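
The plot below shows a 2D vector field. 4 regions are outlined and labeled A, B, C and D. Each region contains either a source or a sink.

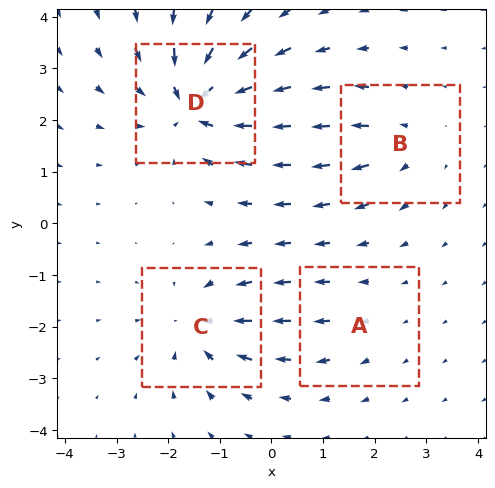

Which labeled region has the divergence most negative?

Divergence at each region's feature centre — A: about +2, B: about +4, C: about -5, D: about -8. Region D is most negative.

D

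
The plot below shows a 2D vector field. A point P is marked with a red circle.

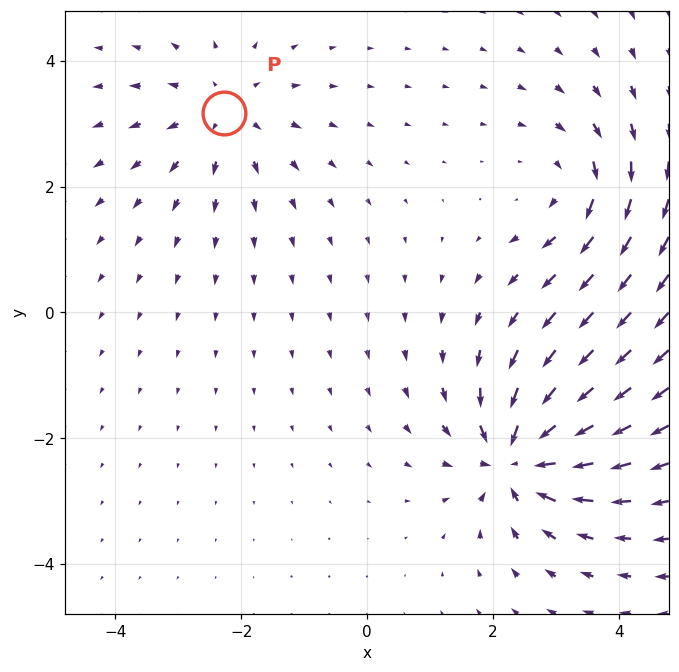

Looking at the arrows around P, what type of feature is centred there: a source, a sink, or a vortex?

At P (-2.3, 3.2) the arrows spread outward. Divergence about +3, curl ≈0 — positive divergence with near-zero curl is a source.

source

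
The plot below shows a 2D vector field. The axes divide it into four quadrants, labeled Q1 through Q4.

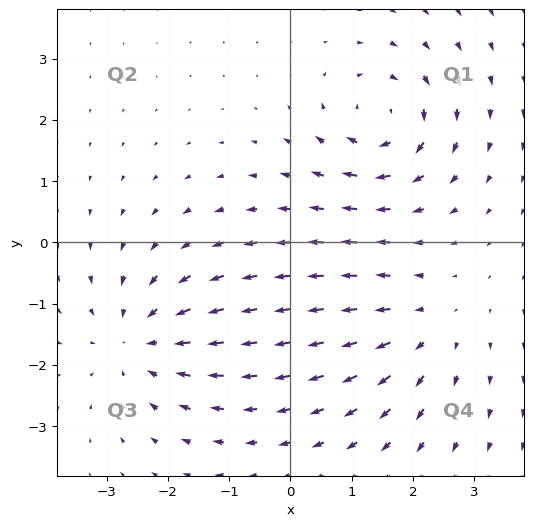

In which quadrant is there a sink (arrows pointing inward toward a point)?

The sink sits at approximately (-2.5, -1.6), which lies in quadrant Q3. The divergence there is about -3, negative as expected for a sink.

Q3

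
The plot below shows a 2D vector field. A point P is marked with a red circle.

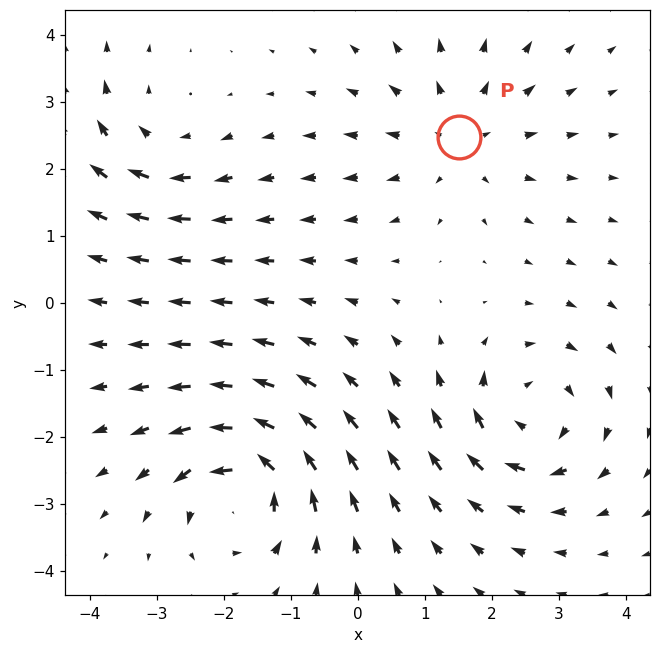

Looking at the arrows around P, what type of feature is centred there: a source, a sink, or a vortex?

source

At P (1.5, 2.5) the arrows spread outward. Divergence about +3, curl ≈0 — positive divergence with near-zero curl is a source.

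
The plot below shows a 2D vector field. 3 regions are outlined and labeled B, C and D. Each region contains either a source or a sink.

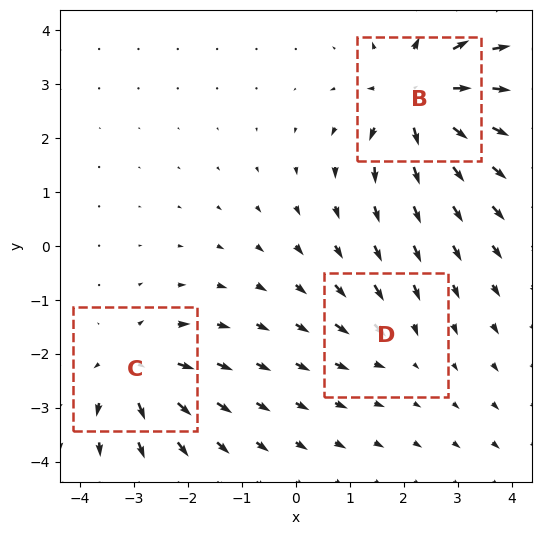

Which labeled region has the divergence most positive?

B

Divergence at each region's feature centre — B: about +6, C: about +4, D: about -2. Region B is most positive.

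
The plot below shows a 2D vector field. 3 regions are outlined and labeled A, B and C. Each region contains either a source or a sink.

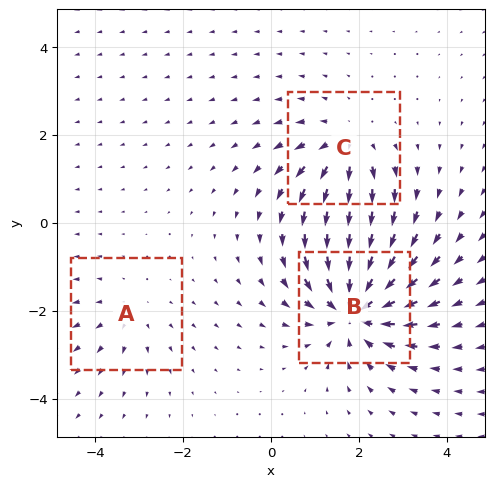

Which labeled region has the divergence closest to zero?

A

Divergence at each region's feature centre — A: about +2, B: about -5, C: about +3. Region A is closest to zero.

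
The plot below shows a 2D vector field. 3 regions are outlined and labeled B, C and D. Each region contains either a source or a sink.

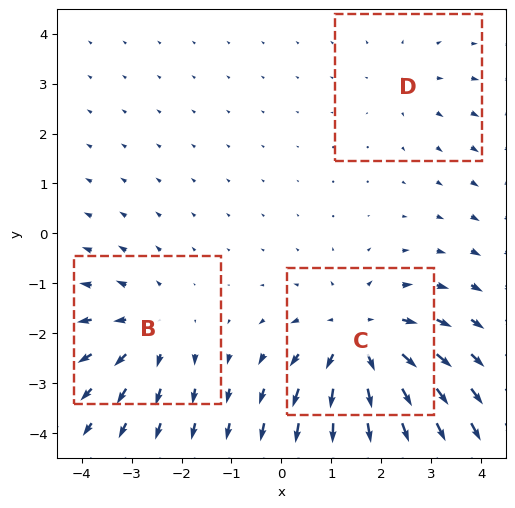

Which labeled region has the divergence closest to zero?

Divergence at each region's feature centre — B: about +3, C: about +5, D: about +2. Region D is closest to zero.

D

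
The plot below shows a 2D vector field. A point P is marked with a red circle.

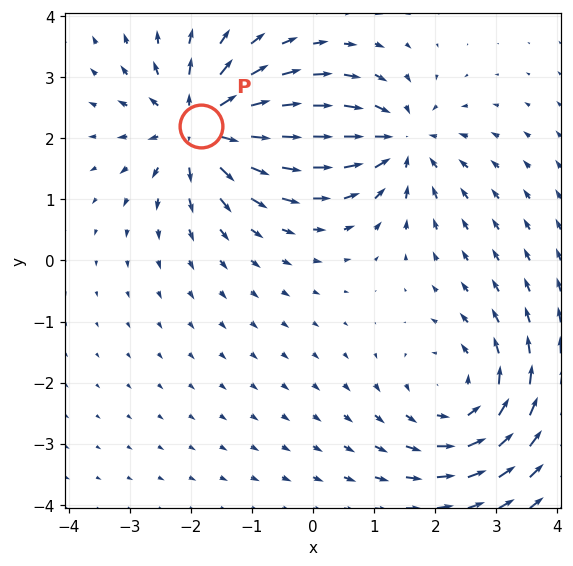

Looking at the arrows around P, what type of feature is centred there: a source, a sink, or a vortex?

At P (-1.8, 2.2) the arrows spread outward. Divergence about +6, curl ≈0 — positive divergence with near-zero curl is a source.

source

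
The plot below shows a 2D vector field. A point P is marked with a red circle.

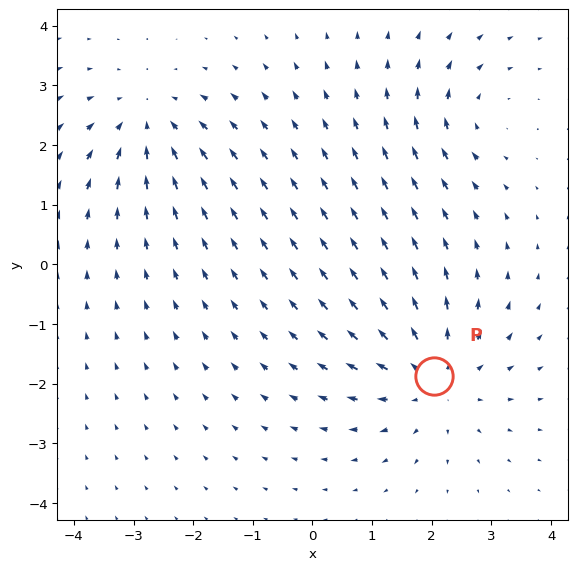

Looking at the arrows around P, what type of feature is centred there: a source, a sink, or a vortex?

At P (2.0, -1.9) the arrows spread outward. Divergence about +3, curl ≈0 — positive divergence with near-zero curl is a source.

source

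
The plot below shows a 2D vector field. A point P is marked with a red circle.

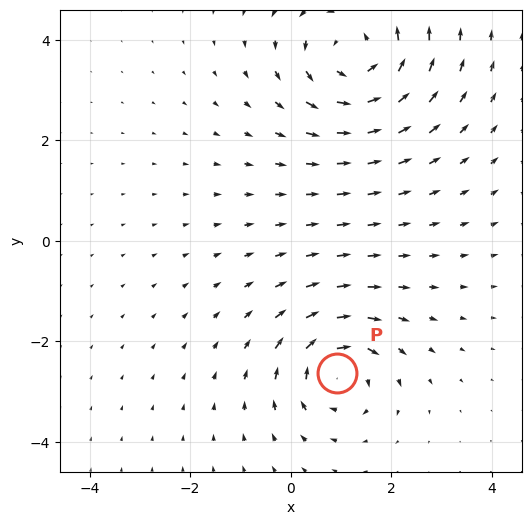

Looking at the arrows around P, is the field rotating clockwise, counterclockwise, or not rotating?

clockwise

Near P at (0.9, -2.6) the arrows circulate clockwise. The curl (z-component) there is about -4; negative curl means clockwise rotation.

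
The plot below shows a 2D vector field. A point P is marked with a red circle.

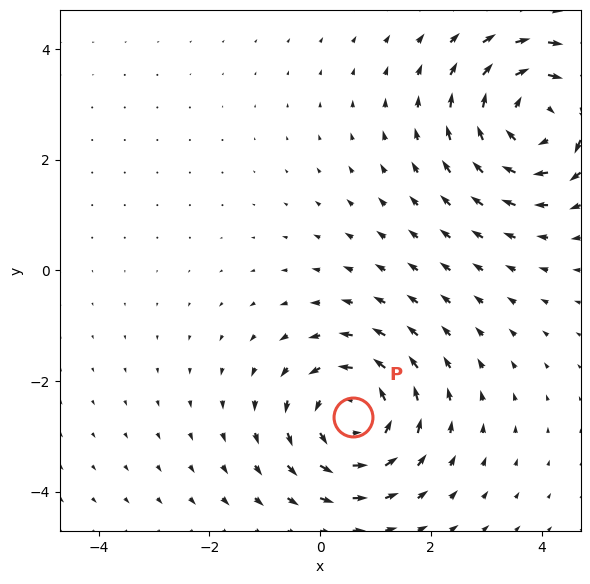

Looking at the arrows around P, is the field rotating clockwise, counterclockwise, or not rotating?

Near P at (0.6, -2.6) the arrows circulate counterclockwise. The curl (z-component) there is about +3; positive curl means counterclockwise rotation.

counterclockwise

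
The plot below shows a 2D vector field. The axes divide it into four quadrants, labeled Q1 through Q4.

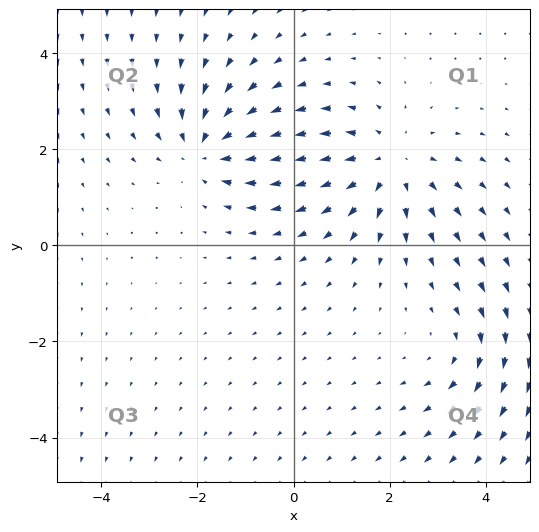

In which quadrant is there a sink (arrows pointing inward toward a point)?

The sink sits at approximately (-1.8, 2.0), which lies in quadrant Q2. The divergence there is about -4, negative as expected for a sink.

Q2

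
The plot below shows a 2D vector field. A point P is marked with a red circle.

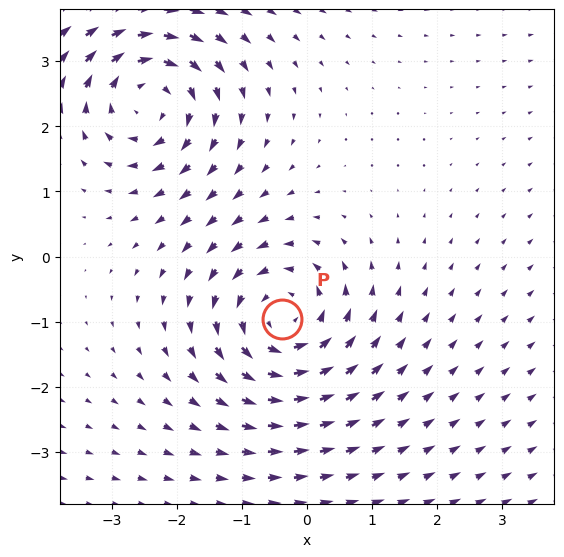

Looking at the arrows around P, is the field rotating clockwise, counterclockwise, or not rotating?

Near P at (-0.4, -1.0) the arrows circulate counterclockwise. The curl (z-component) there is about +3; positive curl means counterclockwise rotation.

counterclockwise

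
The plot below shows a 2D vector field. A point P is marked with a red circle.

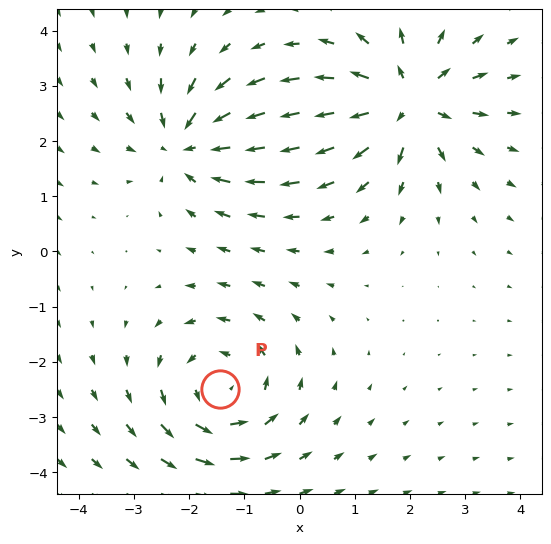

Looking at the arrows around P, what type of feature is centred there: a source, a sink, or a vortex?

vortex

At P (-1.4, -2.5) the arrows circulate counterclockwise. Divergence ≈0, curl about +4 — near-zero divergence with nonzero curl is a vortex.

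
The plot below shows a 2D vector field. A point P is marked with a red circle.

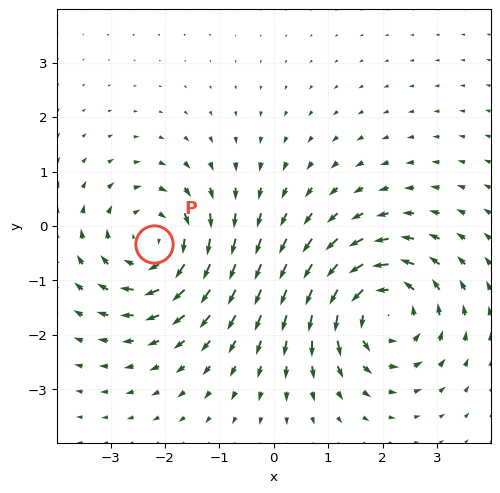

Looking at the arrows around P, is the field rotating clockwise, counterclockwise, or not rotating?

clockwise

Near P at (-2.2, -0.3) the arrows circulate clockwise. The curl (z-component) there is about -4; negative curl means clockwise rotation.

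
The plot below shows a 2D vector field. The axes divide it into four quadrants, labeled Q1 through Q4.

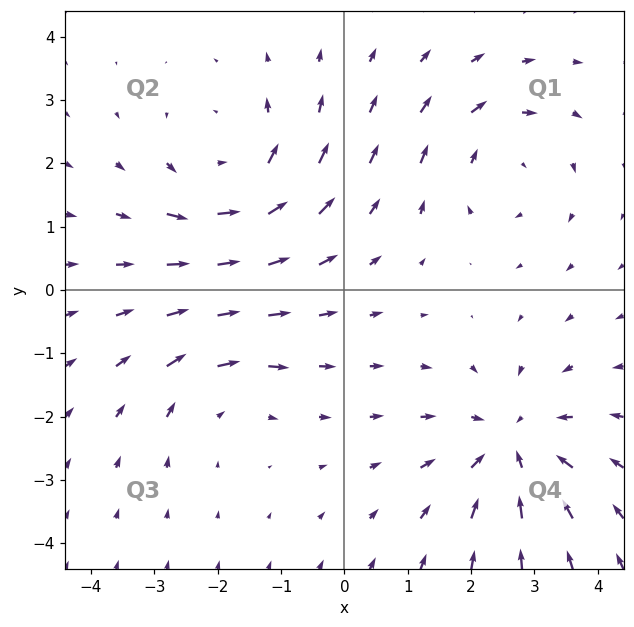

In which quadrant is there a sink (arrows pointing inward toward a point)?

Q4

The sink sits at approximately (2.6, -2.4), which lies in quadrant Q4. The divergence there is about -4, negative as expected for a sink.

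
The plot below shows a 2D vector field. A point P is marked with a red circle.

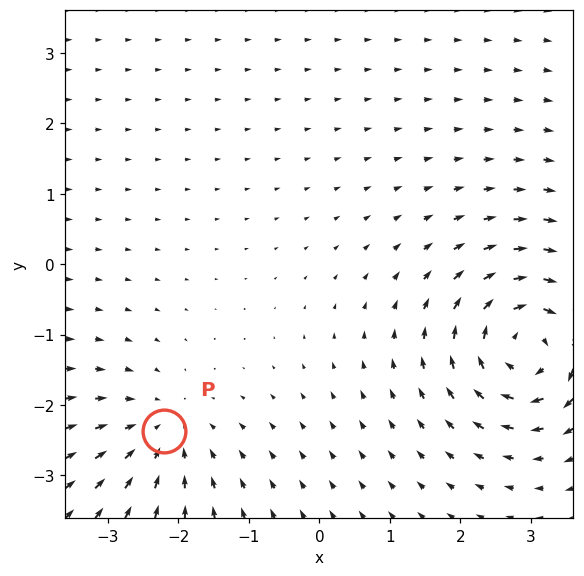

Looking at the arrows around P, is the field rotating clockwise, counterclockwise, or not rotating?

not rotating

Near P at (-2.2, -2.4) the arrows show no circulation. The curl there is ≈0.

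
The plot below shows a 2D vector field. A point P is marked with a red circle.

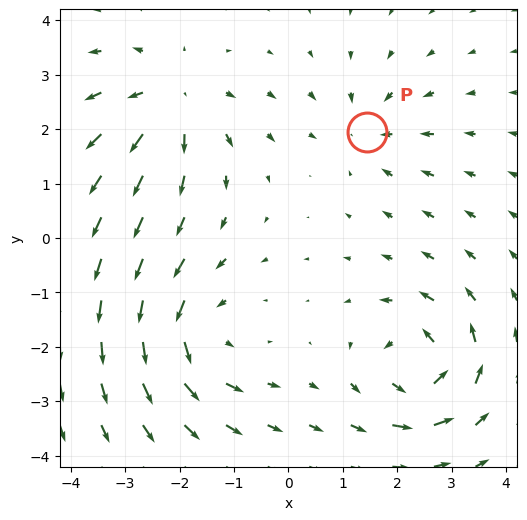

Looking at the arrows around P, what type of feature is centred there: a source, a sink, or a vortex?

At P (1.4, 1.9) the arrows converge inward. Divergence about -3, curl ≈0 — negative divergence with near-zero curl is a sink.

sink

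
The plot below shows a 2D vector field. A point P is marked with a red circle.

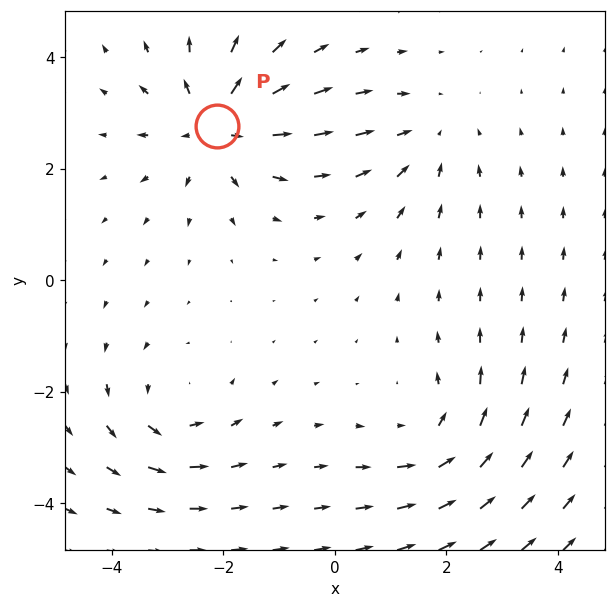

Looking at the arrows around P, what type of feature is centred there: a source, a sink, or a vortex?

At P (-2.1, 2.8) the arrows spread outward. Divergence about +5, curl ≈0 — positive divergence with near-zero curl is a source.

source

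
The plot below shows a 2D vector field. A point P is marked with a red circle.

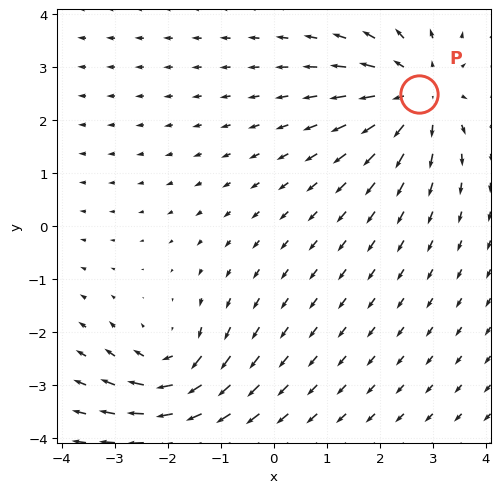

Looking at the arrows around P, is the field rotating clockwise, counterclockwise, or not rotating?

Near P at (2.7, 2.5) the arrows show no circulation. The curl there is ≈0.

not rotating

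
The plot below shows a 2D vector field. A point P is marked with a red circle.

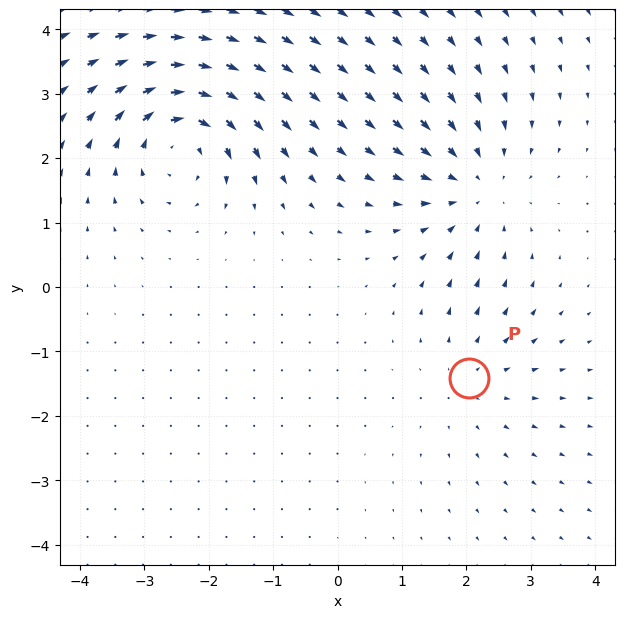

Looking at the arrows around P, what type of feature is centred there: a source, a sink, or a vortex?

At P (2.0, -1.4) the arrows spread outward. Divergence about +2, curl ≈0 — positive divergence with near-zero curl is a source.

source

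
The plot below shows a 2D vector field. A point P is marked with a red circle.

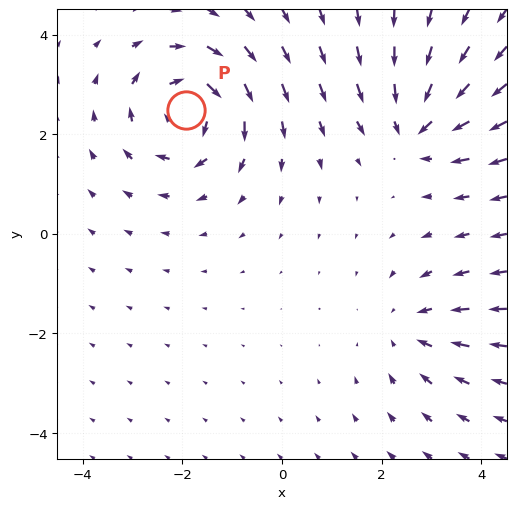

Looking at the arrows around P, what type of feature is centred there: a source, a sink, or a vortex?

At P (-1.9, 2.5) the arrows circulate clockwise. Divergence ≈0, curl about -5 — near-zero divergence with nonzero curl is a vortex.

vortex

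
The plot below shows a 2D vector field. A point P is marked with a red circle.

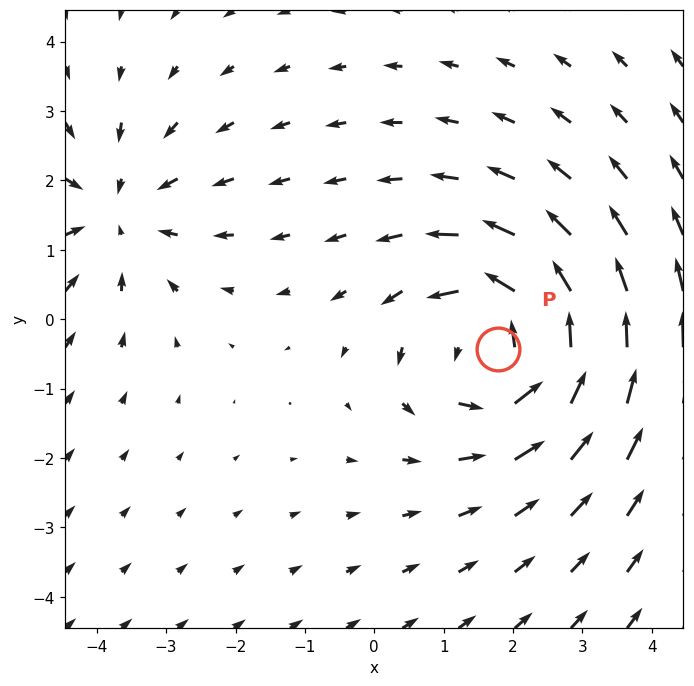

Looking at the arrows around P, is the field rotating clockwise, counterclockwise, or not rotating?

Near P at (1.8, -0.4) the arrows circulate counterclockwise. The curl (z-component) there is about +4; positive curl means counterclockwise rotation.

counterclockwise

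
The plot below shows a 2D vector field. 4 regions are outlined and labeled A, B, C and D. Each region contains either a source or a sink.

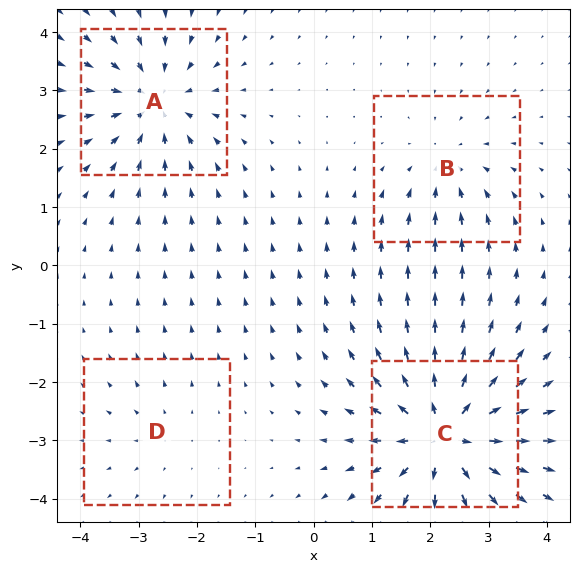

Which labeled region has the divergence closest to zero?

D

Divergence at each region's feature centre — A: about -6, B: about -4, C: about +8, D: about +2. Region D is closest to zero.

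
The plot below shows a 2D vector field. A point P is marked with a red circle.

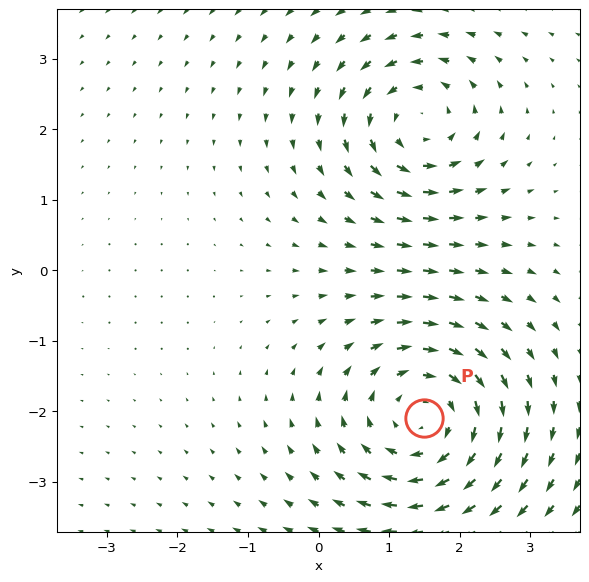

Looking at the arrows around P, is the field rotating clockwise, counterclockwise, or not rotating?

clockwise

Near P at (1.5, -2.1) the arrows circulate clockwise. The curl (z-component) there is about -4; negative curl means clockwise rotation.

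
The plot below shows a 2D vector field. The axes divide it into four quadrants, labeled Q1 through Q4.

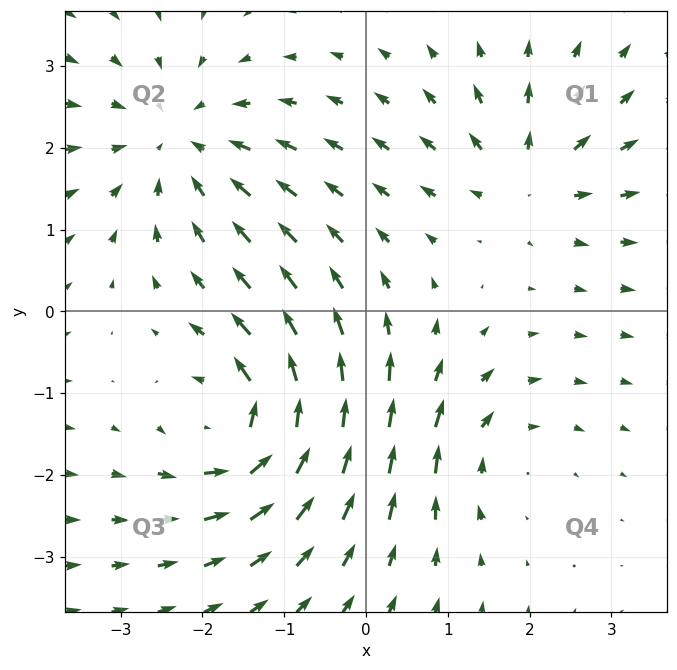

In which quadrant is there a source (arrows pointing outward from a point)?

Q1

The source sits at approximately (2.0, 1.6), which lies in quadrant Q1. The divergence there is about +4, positive as expected for a source.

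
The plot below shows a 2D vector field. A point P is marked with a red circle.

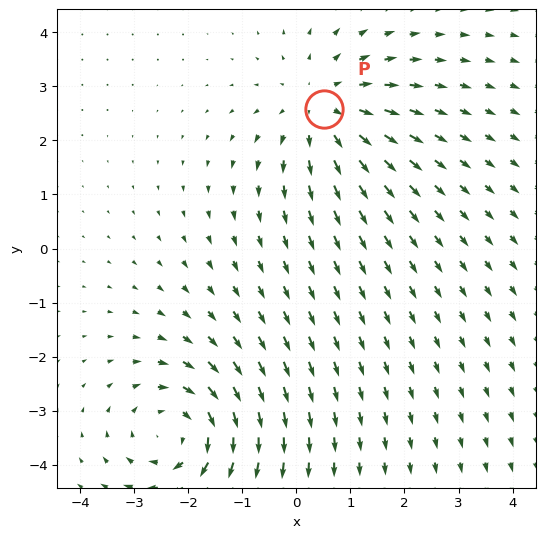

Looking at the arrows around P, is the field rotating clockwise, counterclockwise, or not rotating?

not rotating

Near P at (0.5, 2.6) the arrows show no circulation. The curl there is ≈0.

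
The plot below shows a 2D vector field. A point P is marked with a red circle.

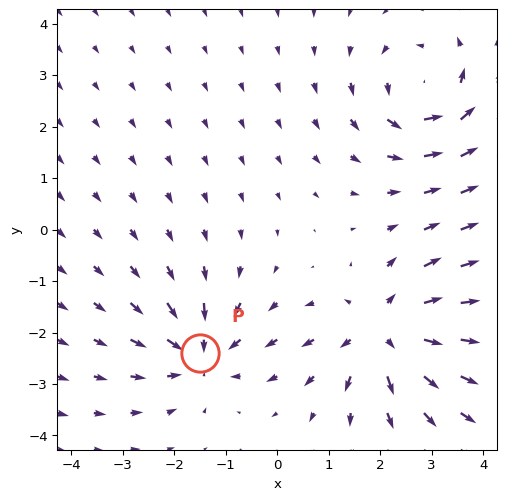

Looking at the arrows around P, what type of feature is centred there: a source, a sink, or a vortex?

At P (-1.5, -2.4) the arrows converge inward. Divergence about -5, curl ≈0 — negative divergence with near-zero curl is a sink.

sink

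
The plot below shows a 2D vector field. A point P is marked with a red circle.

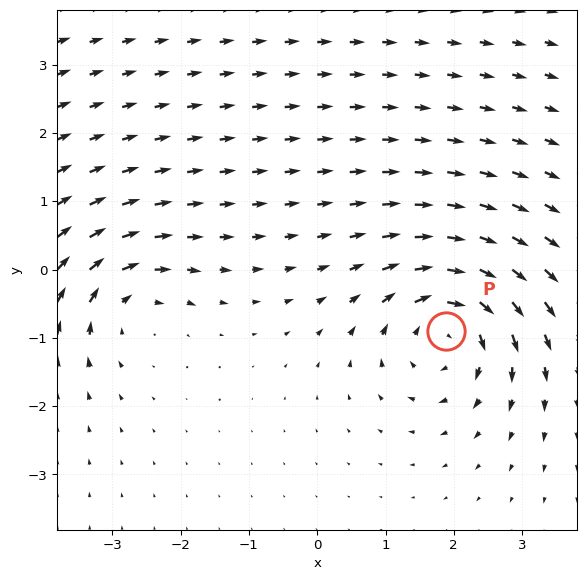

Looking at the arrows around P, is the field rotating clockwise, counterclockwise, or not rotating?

clockwise

Near P at (1.9, -0.9) the arrows circulate clockwise. The curl (z-component) there is about -6; negative curl means clockwise rotation.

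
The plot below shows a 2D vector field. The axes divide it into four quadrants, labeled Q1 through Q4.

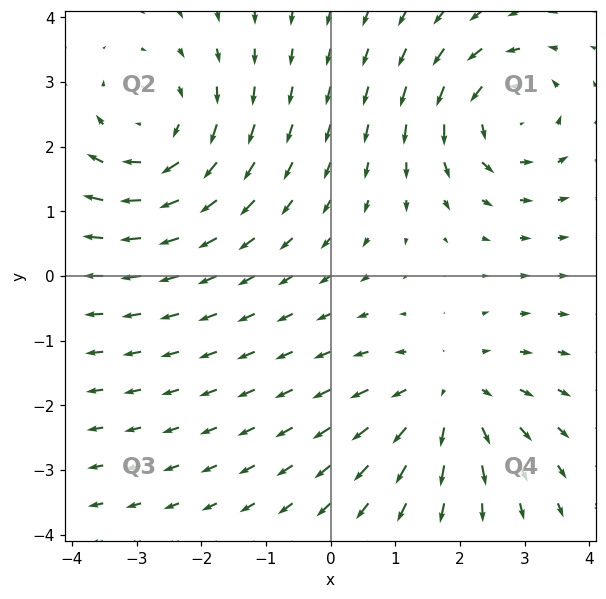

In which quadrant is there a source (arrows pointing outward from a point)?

Q4

The source sits at approximately (1.8, -1.8), which lies in quadrant Q4. The divergence there is about +3, positive as expected for a source.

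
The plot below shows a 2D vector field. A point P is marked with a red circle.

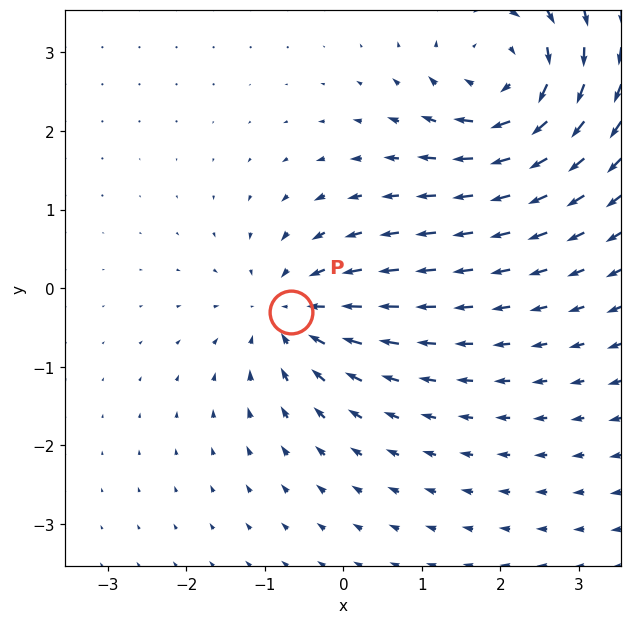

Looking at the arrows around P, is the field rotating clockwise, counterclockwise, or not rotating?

Near P at (-0.7, -0.3) the arrows show no circulation. The curl there is ≈0.

not rotating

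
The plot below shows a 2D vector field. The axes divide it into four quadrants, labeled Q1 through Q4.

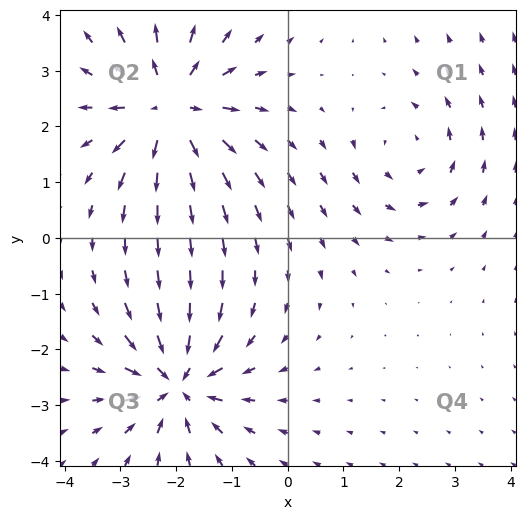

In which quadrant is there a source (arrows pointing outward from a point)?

The source sits at approximately (-2.1, 2.3), which lies in quadrant Q2. The divergence there is about +5, positive as expected for a source.

Q2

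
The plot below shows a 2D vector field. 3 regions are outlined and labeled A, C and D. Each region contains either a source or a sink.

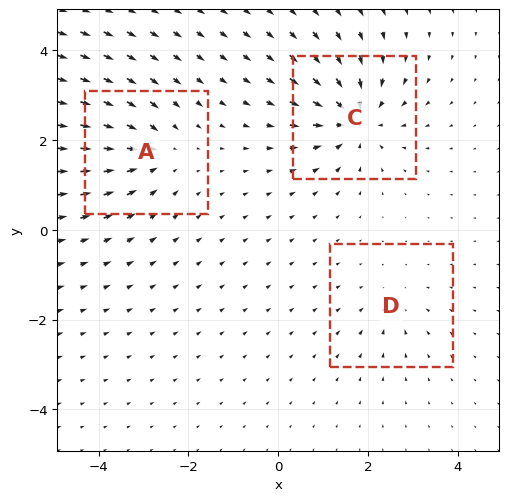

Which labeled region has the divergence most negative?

C

Divergence at each region's feature centre — A: about -4, C: about -6, D: about -2. Region C is most negative.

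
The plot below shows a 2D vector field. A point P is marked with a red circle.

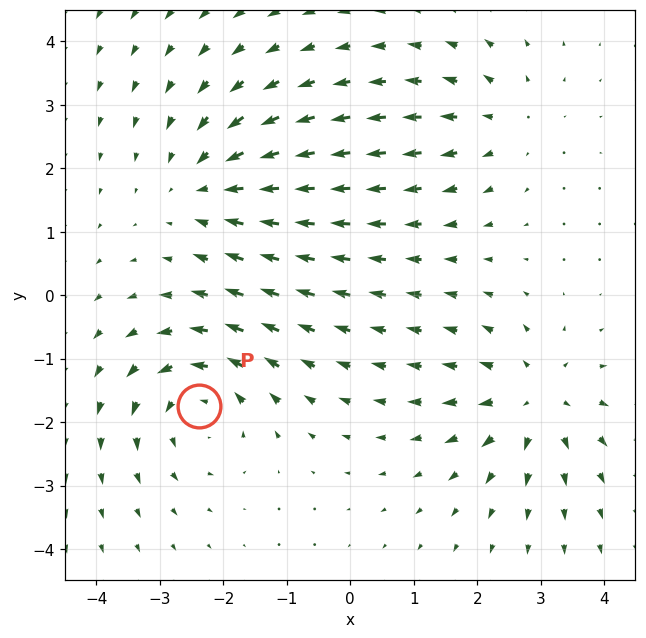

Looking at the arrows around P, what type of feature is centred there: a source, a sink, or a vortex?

vortex

At P (-2.4, -1.8) the arrows circulate counterclockwise. Divergence ≈0, curl about +5 — near-zero divergence with nonzero curl is a vortex.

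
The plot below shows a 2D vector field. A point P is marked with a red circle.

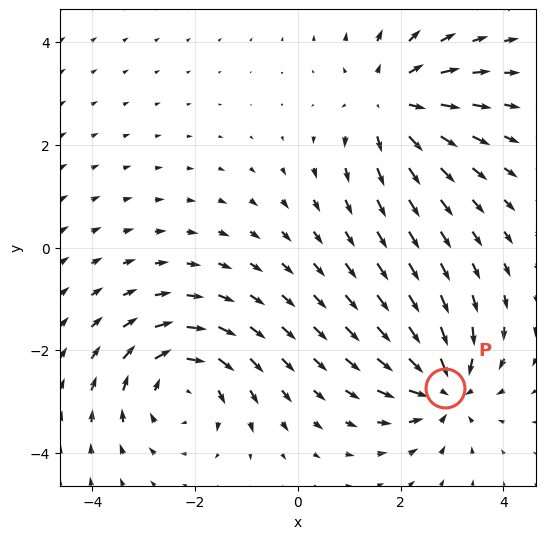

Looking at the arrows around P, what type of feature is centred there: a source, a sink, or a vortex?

sink

At P (2.9, -2.7) the arrows converge inward. Divergence about -4, curl ≈0 — negative divergence with near-zero curl is a sink.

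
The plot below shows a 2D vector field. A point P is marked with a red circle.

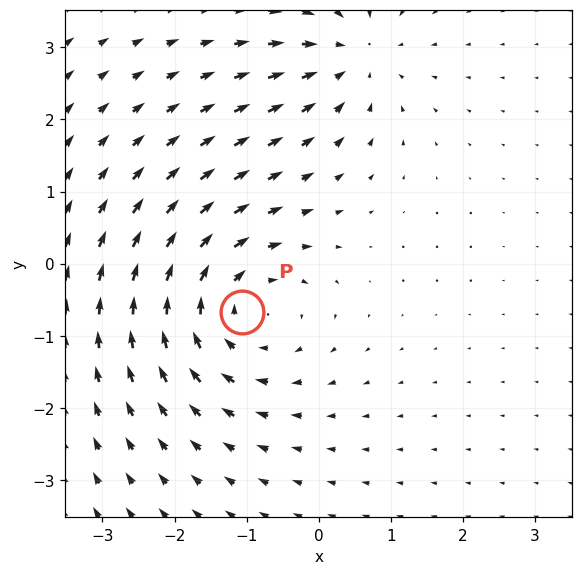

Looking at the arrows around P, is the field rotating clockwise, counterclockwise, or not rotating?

Near P at (-1.1, -0.7) the arrows circulate clockwise. The curl (z-component) there is about -3; negative curl means clockwise rotation.

clockwise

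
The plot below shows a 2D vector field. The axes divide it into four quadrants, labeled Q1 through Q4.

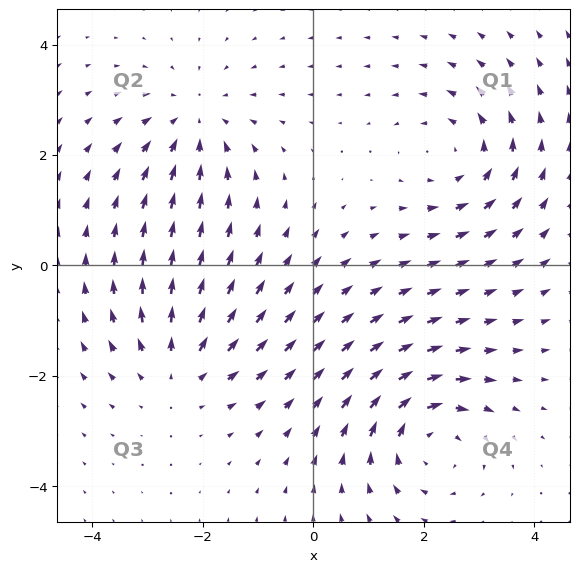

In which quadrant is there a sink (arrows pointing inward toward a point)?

Q2

The sink sits at approximately (-2.2, 2.6), which lies in quadrant Q2. The divergence there is about -3, negative as expected for a sink.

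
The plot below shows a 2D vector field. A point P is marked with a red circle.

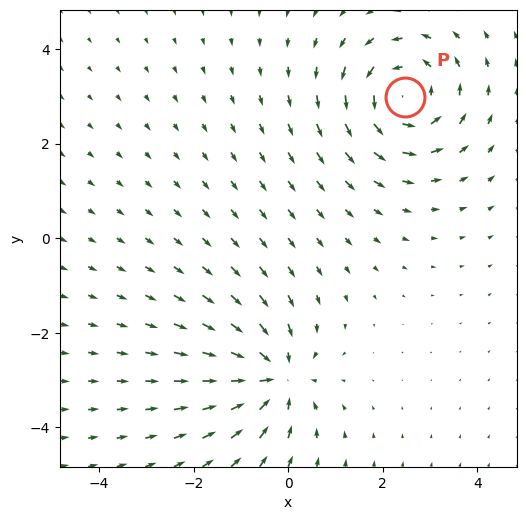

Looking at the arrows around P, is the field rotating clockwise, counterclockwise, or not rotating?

Near P at (2.5, 3.0) the arrows circulate counterclockwise. The curl (z-component) there is about +4; positive curl means counterclockwise rotation.

counterclockwise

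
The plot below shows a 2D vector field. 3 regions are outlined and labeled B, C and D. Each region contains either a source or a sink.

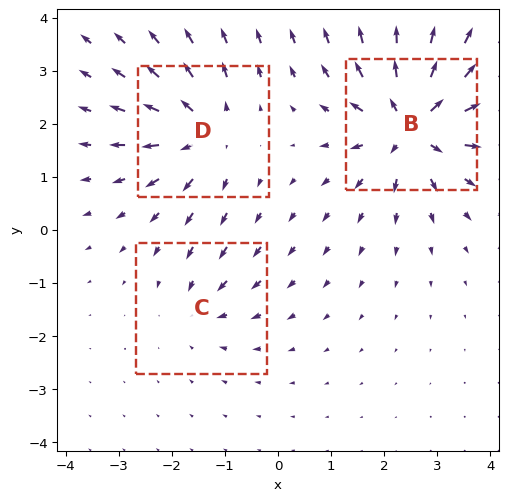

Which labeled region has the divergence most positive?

B

Divergence at each region's feature centre — B: about +6, C: about -2, D: about +4. Region B is most positive.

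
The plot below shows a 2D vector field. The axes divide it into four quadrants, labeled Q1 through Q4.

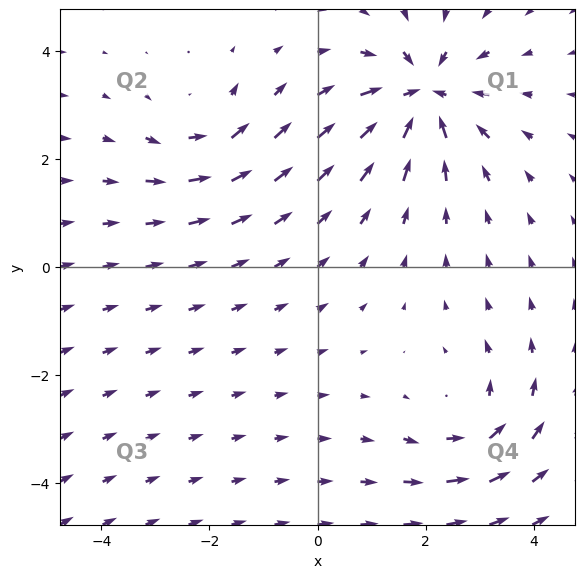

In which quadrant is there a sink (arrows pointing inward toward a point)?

Q1

The sink sits at approximately (2.0, 3.2), which lies in quadrant Q1. The divergence there is about -5, negative as expected for a sink.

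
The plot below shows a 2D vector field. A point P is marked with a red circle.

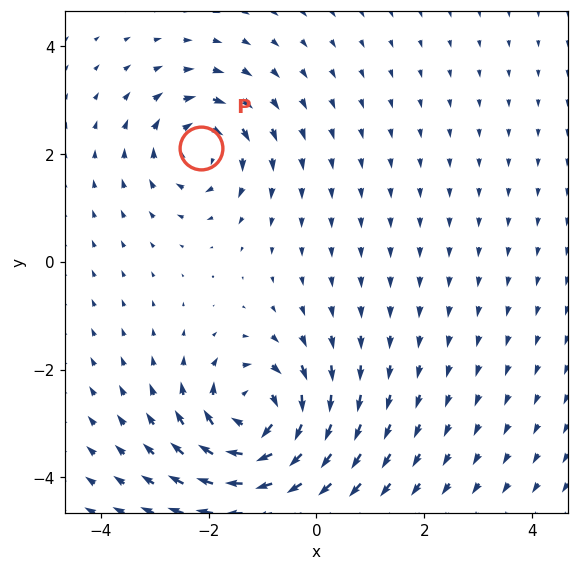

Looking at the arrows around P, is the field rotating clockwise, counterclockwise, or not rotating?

clockwise

Near P at (-2.1, 2.1) the arrows circulate clockwise. The curl (z-component) there is about -4; negative curl means clockwise rotation.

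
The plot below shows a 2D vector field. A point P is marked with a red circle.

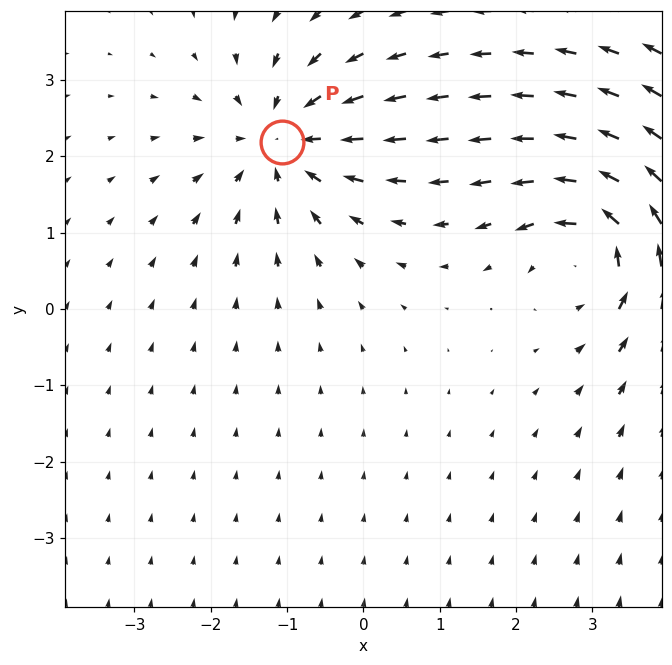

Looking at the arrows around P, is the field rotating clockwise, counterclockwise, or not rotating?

not rotating

Near P at (-1.1, 2.2) the arrows show no circulation. The curl there is ≈0.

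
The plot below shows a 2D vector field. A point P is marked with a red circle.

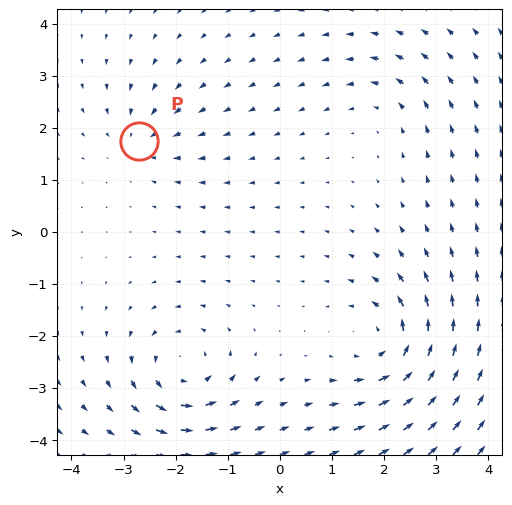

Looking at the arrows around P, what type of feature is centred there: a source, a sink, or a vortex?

At P (-2.7, 1.8) the arrows converge inward. Divergence about -3, curl ≈0 — negative divergence with near-zero curl is a sink.

sink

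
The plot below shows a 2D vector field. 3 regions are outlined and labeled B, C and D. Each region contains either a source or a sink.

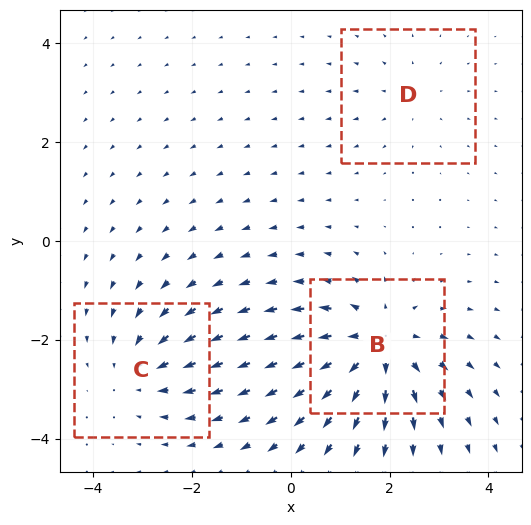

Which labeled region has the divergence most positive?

Divergence at each region's feature centre — B: about +5, C: about -3, D: about +2. Region B is most positive.

B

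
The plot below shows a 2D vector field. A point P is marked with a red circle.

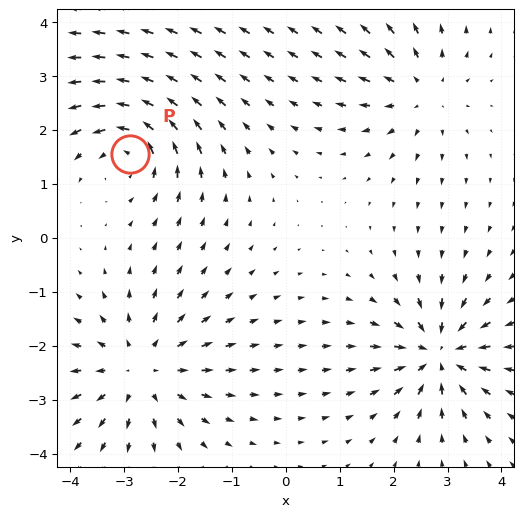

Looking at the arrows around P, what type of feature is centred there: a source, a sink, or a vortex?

vortex

At P (-2.9, 1.6) the arrows circulate counterclockwise. Divergence ≈0, curl about +4 — near-zero divergence with nonzero curl is a vortex.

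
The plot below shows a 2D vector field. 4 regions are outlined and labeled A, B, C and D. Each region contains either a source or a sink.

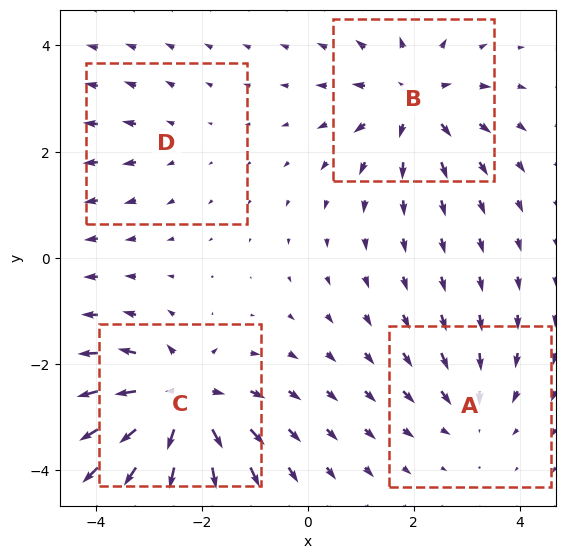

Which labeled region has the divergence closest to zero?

D

Divergence at each region's feature centre — A: about -3, B: about +5, C: about +7, D: about +2. Region D is closest to zero.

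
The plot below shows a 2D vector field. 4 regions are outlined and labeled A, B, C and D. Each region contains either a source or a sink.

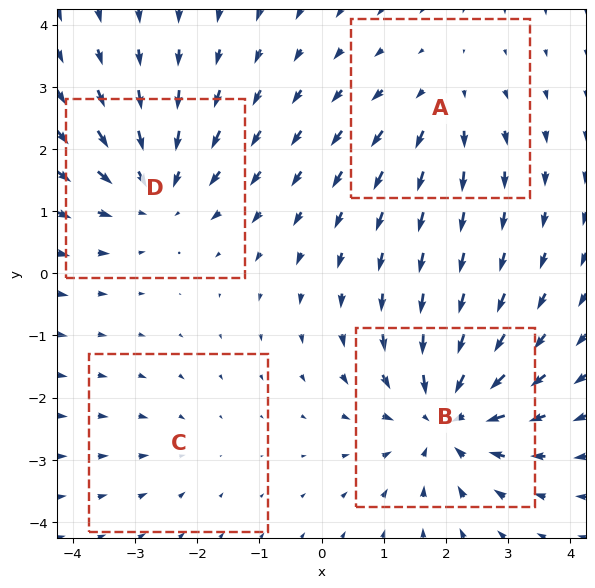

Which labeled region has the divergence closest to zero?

C

Divergence at each region's feature centre — A: about +3, B: about -7, C: about -2, D: about -5. Region C is closest to zero.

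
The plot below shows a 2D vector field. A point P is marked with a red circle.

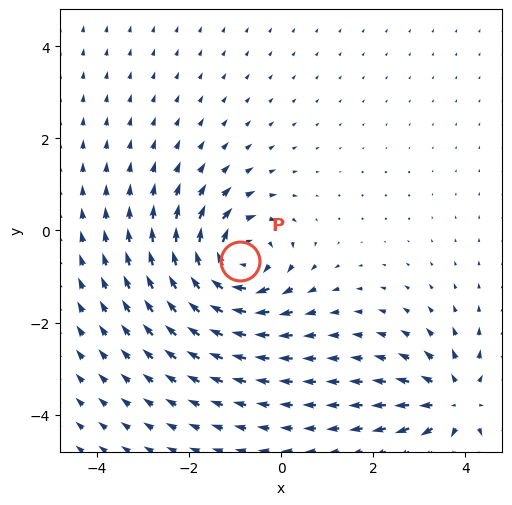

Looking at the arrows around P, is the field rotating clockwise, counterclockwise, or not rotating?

Near P at (-0.9, -0.7) the arrows circulate clockwise. The curl (z-component) there is about -6; negative curl means clockwise rotation.

clockwise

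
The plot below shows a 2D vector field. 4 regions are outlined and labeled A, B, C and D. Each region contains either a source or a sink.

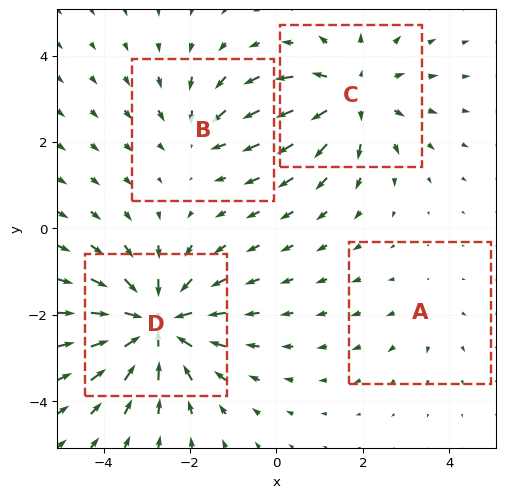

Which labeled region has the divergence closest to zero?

A

Divergence at each region's feature centre — A: about +2, B: about -3, C: about +4, D: about -6. Region A is closest to zero.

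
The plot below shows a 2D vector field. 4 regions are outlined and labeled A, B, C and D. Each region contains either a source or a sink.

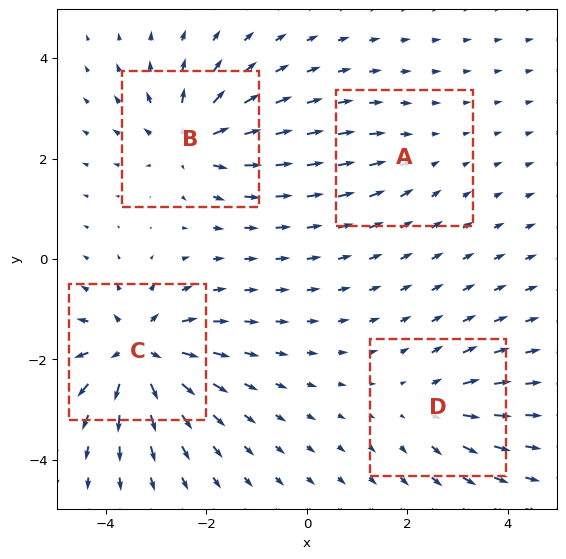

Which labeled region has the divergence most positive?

C

Divergence at each region's feature centre — A: about -2, B: about +6, C: about +8, D: about +4. Region C is most positive.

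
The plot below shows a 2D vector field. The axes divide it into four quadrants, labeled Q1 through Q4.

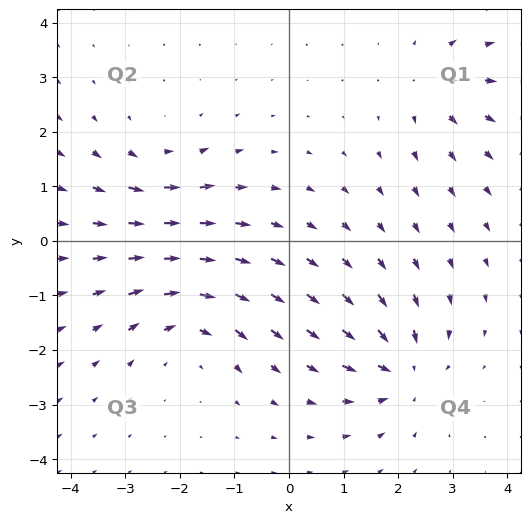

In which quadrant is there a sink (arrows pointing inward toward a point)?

Q4

The sink sits at approximately (2.1, -2.4), which lies in quadrant Q4. The divergence there is about -6, negative as expected for a sink.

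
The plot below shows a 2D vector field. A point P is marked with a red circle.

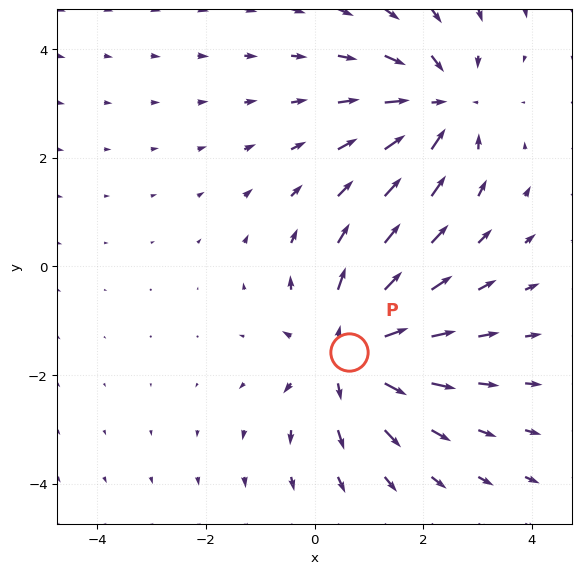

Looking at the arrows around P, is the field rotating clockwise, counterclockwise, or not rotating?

not rotating

Near P at (0.6, -1.6) the arrows show no circulation. The curl there is ≈0.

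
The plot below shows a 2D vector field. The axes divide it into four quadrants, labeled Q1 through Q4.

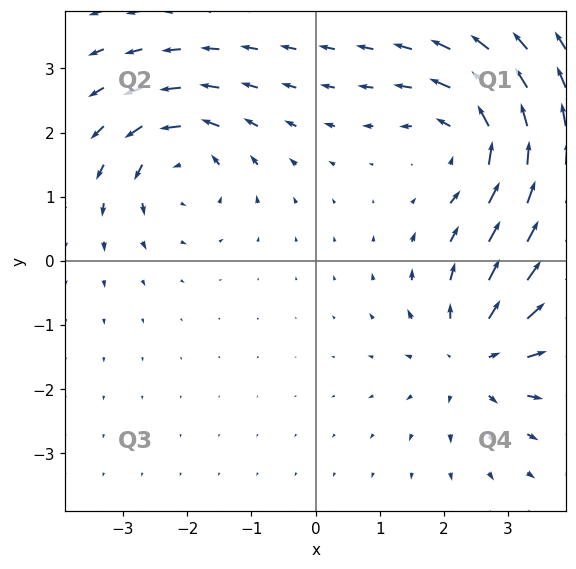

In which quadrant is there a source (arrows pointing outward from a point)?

Q4

The source sits at approximately (2.5, -1.5), which lies in quadrant Q4. The divergence there is about +5, positive as expected for a source.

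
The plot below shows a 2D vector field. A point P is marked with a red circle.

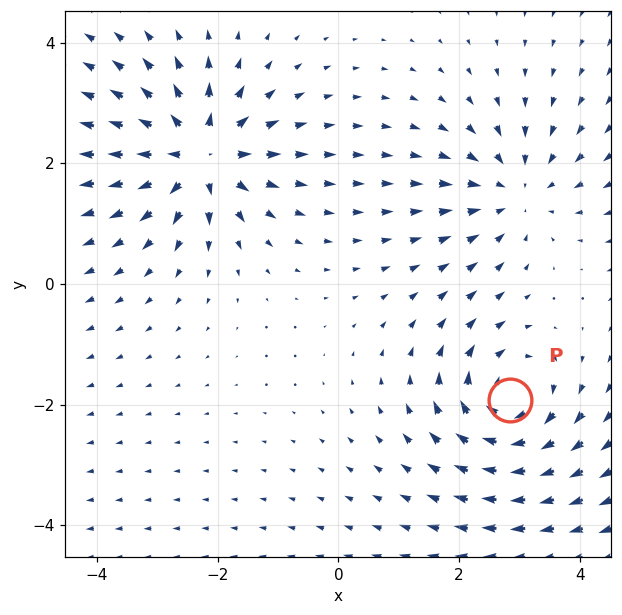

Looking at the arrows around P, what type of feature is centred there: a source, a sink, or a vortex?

vortex

At P (2.9, -1.9) the arrows circulate clockwise. Divergence ≈0, curl about -5 — near-zero divergence with nonzero curl is a vortex.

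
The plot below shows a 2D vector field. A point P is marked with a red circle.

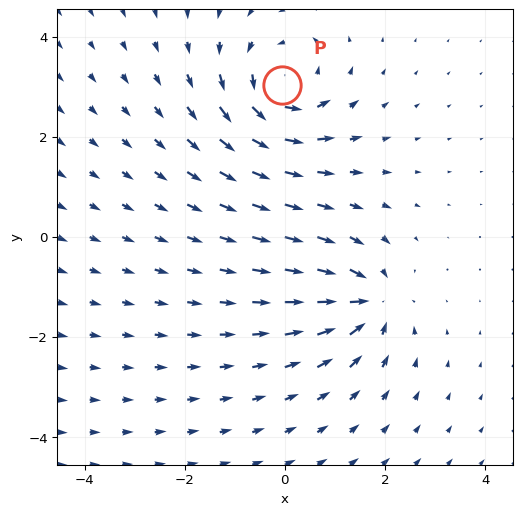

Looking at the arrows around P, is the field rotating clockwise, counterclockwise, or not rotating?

counterclockwise

Near P at (-0.1, 3.0) the arrows circulate counterclockwise. The curl (z-component) there is about +5; positive curl means counterclockwise rotation.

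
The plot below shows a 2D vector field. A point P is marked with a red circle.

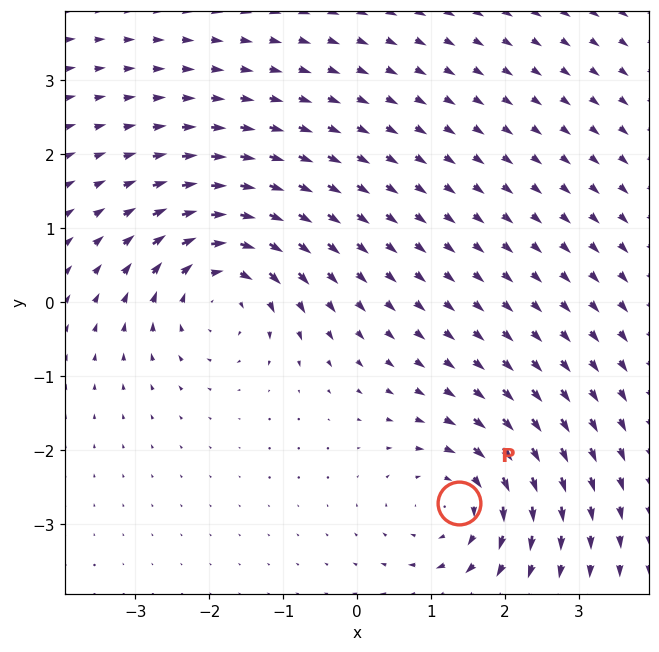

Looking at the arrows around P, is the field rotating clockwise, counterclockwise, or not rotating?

clockwise

Near P at (1.4, -2.7) the arrows circulate clockwise. The curl (z-component) there is about -3; negative curl means clockwise rotation.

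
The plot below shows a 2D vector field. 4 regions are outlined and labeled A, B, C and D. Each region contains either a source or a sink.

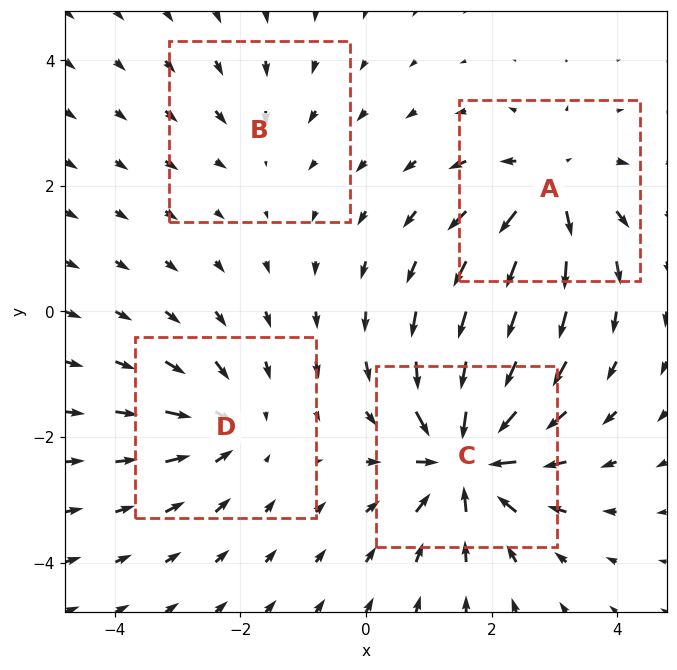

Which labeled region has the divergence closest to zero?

B

Divergence at each region's feature centre — A: about +6, B: about -2, C: about -9, D: about -4. Region B is closest to zero.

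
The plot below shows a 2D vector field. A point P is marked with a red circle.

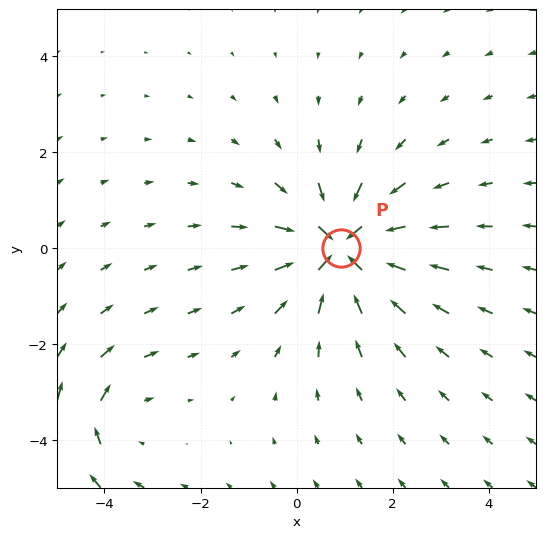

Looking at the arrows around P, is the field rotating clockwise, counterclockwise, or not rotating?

Near P at (0.9, -0.0) the arrows show no circulation. The curl there is ≈0.

not rotating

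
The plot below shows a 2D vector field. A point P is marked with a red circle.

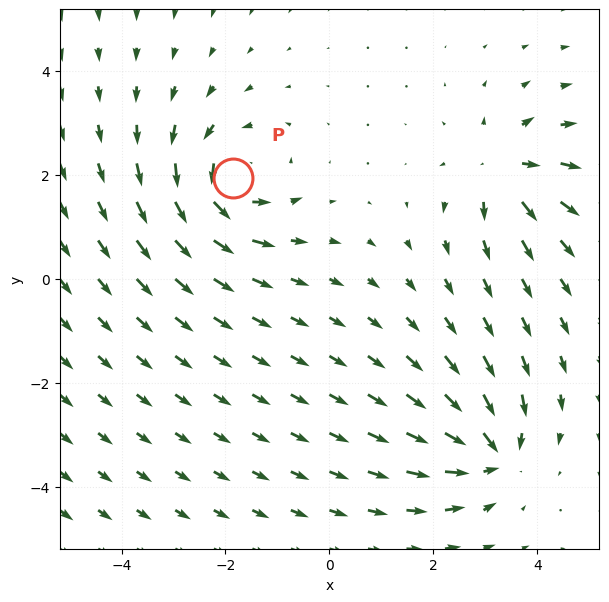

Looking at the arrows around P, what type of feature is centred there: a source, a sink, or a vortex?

vortex

At P (-1.8, 1.9) the arrows circulate counterclockwise. Divergence ≈0, curl about +5 — near-zero divergence with nonzero curl is a vortex.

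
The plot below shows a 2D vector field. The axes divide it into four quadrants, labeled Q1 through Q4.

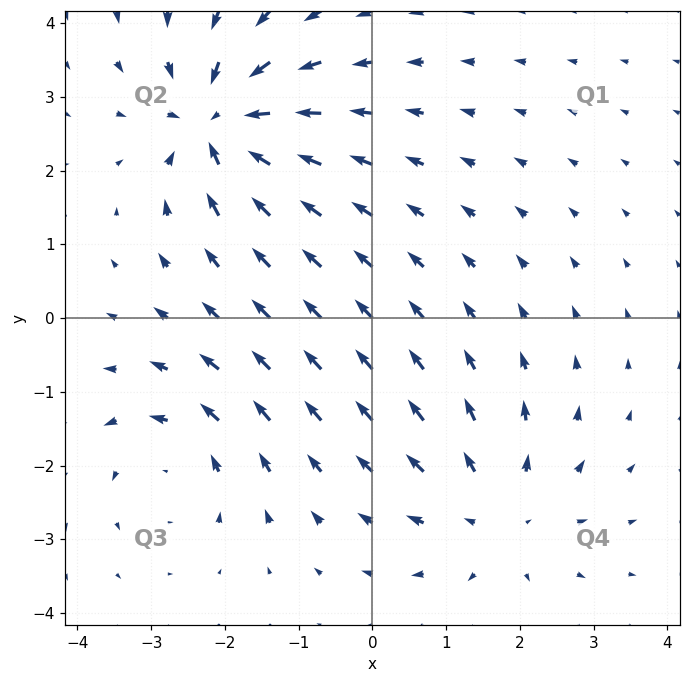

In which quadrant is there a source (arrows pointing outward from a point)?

Q4

The source sits at approximately (1.7, -2.7), which lies in quadrant Q4. The divergence there is about +3, positive as expected for a source.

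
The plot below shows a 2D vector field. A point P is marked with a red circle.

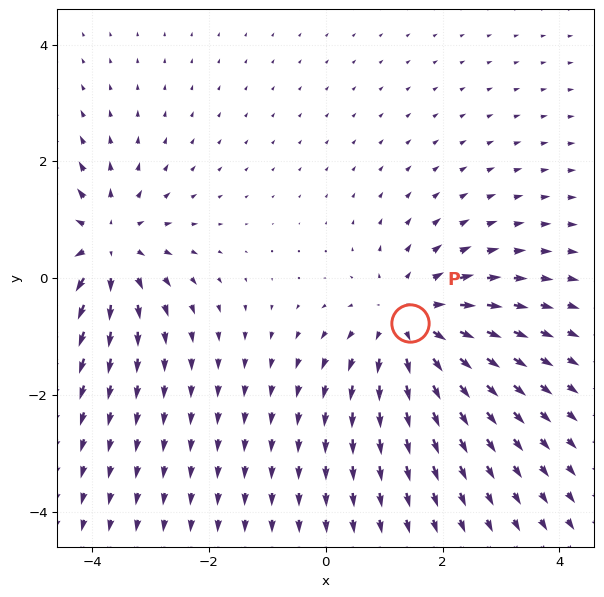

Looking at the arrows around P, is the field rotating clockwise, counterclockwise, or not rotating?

not rotating

Near P at (1.4, -0.8) the arrows show no circulation. The curl there is ≈0.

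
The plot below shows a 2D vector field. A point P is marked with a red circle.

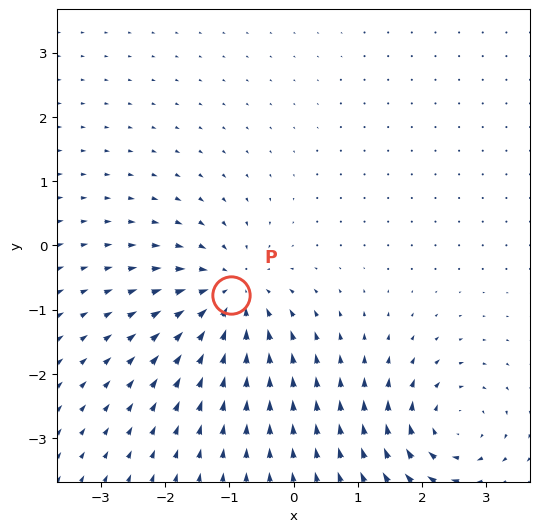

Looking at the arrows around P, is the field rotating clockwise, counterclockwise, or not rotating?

not rotating

Near P at (-1.0, -0.8) the arrows show no circulation. The curl there is ≈0.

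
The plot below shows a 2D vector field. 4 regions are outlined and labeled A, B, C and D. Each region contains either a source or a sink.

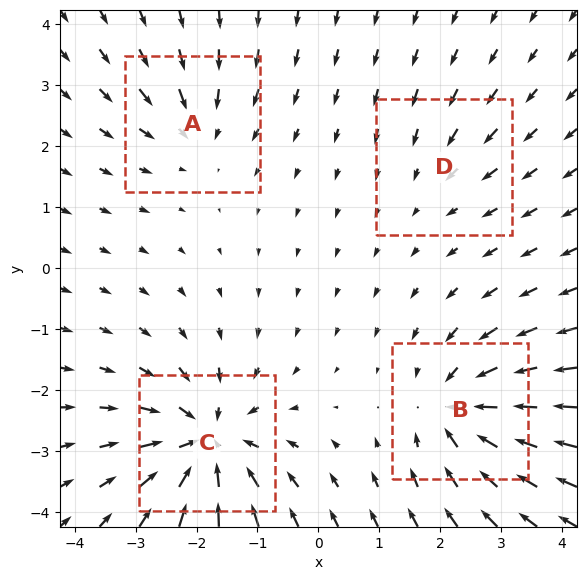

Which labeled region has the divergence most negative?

C

Divergence at each region's feature centre — A: about -4, B: about -6, C: about -8, D: about -2. Region C is most negative.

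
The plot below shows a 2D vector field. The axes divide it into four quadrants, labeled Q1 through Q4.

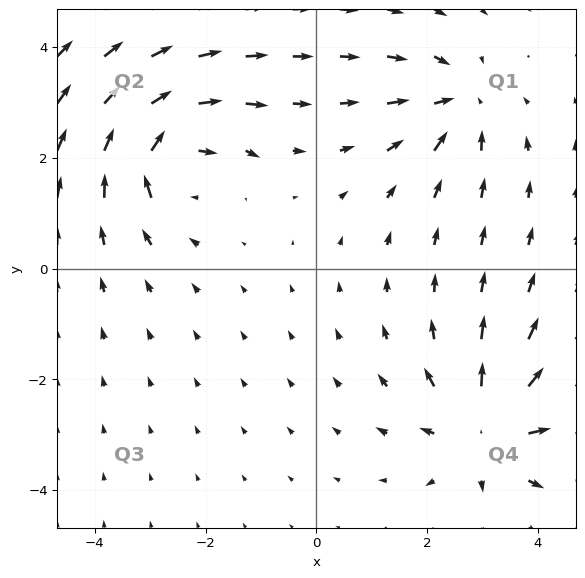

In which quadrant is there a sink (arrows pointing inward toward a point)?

Q1

The sink sits at approximately (2.5, 3.0), which lies in quadrant Q1. The divergence there is about -3, negative as expected for a sink.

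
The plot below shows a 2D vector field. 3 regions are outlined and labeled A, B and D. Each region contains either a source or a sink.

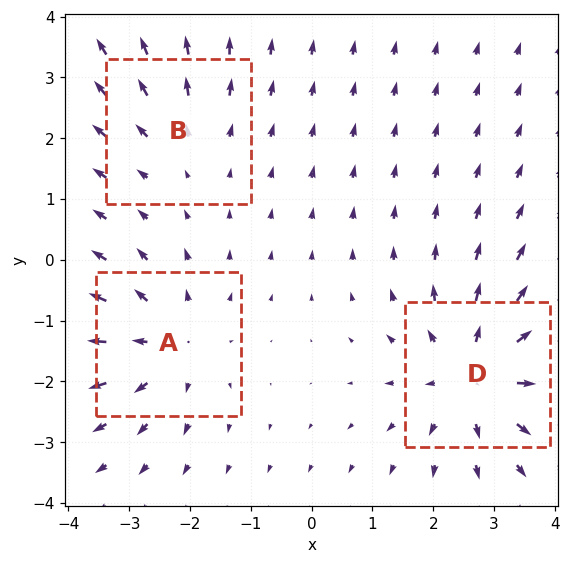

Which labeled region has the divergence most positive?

Divergence at each region's feature centre — A: about +3, B: about +2, D: about +4. Region D is most positive.

D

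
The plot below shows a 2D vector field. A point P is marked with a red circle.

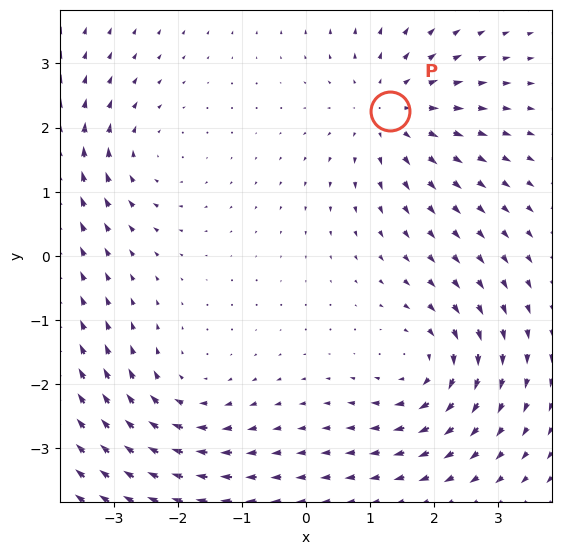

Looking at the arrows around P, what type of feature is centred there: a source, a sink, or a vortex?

source

At P (1.3, 2.3) the arrows spread outward. Divergence about +5, curl ≈0 — positive divergence with near-zero curl is a source.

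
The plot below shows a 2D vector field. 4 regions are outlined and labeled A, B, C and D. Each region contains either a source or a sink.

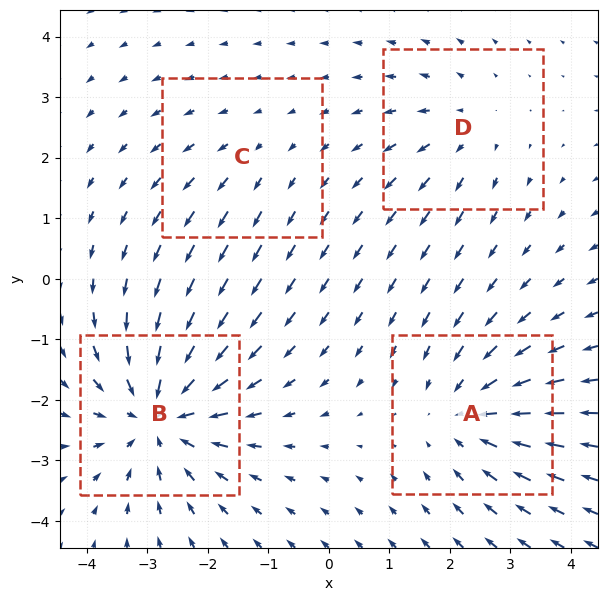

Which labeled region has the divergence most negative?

Divergence at each region's feature centre — A: about -4, B: about -6, C: about +2, D: about +3. Region B is most negative.

B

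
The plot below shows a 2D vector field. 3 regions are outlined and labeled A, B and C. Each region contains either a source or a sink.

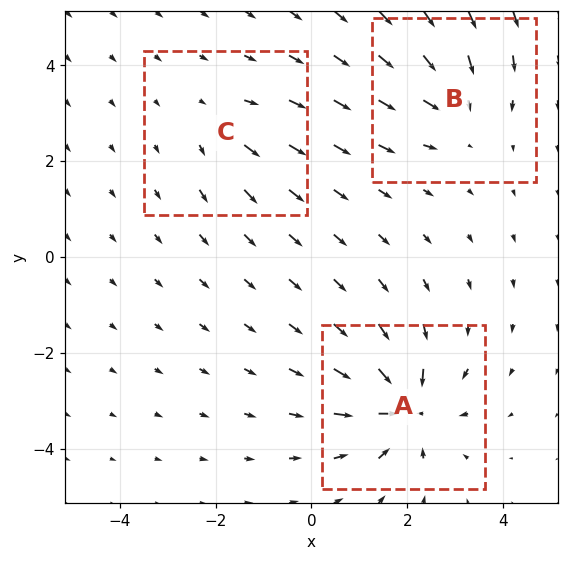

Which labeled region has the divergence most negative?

A

Divergence at each region's feature centre — A: about -6, B: about -4, C: about +2. Region A is most negative.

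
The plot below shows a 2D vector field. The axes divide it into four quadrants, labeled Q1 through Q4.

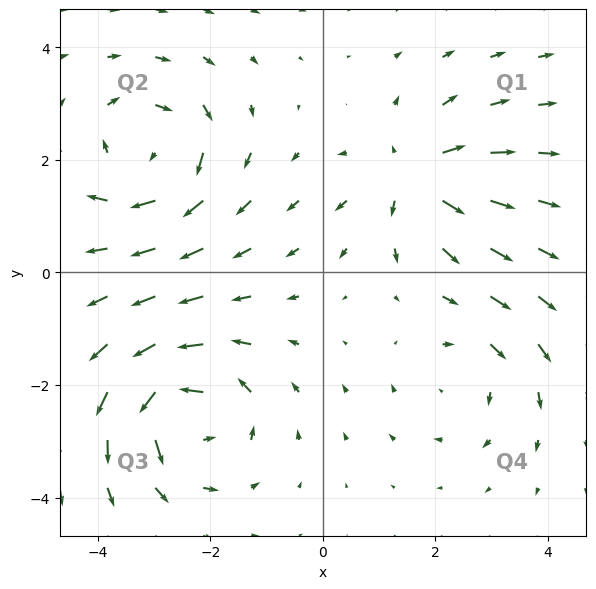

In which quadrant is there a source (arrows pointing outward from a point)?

Q1

The source sits at approximately (1.6, 1.7), which lies in quadrant Q1. The divergence there is about +4, positive as expected for a source.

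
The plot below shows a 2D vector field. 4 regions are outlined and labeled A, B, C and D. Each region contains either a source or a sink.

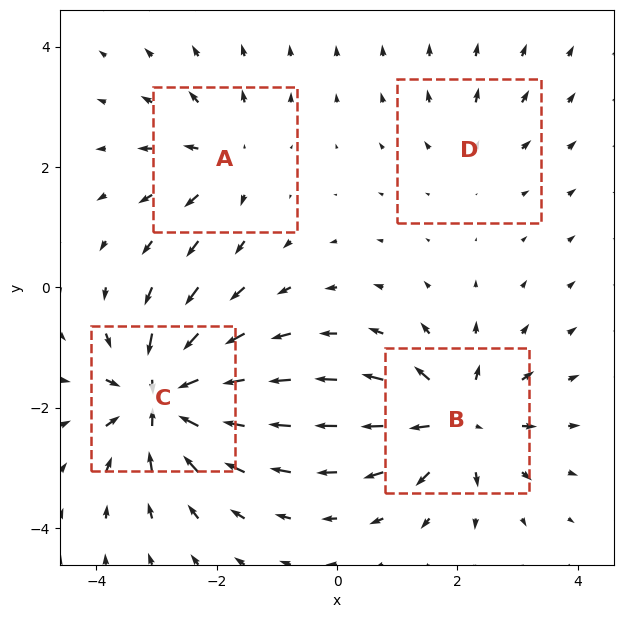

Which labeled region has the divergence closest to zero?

D

Divergence at each region's feature centre — A: about +4, B: about +6, C: about -8, D: about +2. Region D is closest to zero.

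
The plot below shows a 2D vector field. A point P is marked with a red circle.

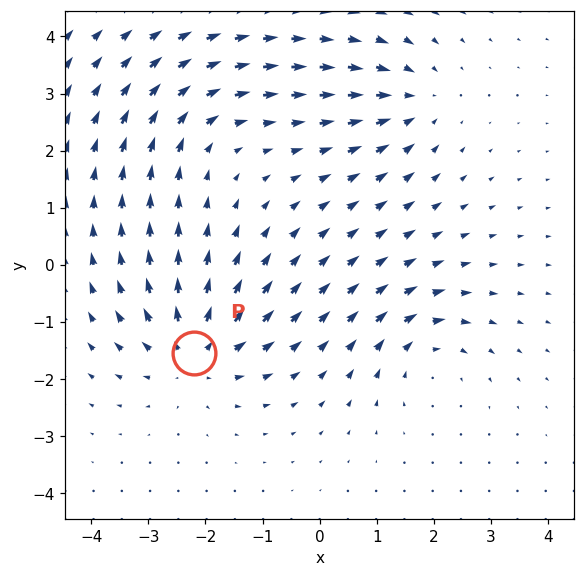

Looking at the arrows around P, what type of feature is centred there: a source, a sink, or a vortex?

source

At P (-2.2, -1.5) the arrows spread outward. Divergence about +5, curl ≈0 — positive divergence with near-zero curl is a source.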